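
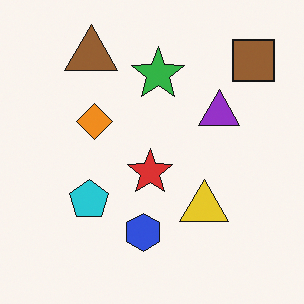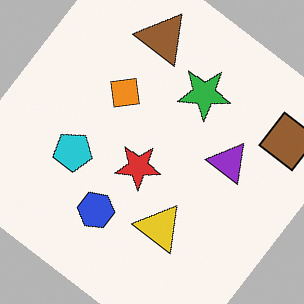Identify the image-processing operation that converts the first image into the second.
Rotated clockwise by a large amount — several tens of degrees.

Every shape is tilted by the same angle and the image corners show triangular fill wedges — a whole-image rotation by a non-right angle.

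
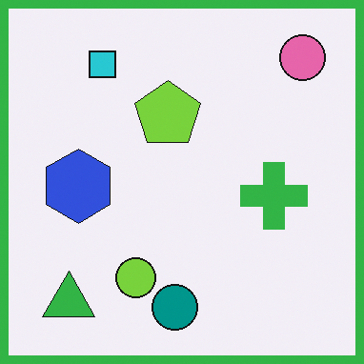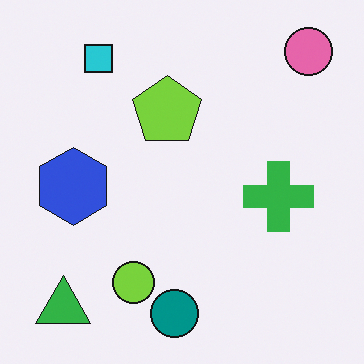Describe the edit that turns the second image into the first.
The first image is the second framed with a green border.

A solid green frame runs around the edge of the first image, with the content slightly shrunk inside it.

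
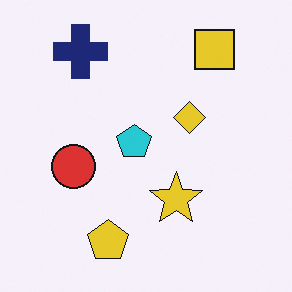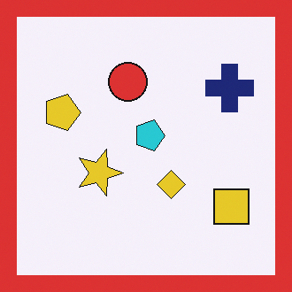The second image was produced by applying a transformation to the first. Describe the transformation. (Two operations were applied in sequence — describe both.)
The second image is the first rotated 90° clockwise, then framed with a red border.

The yellow square sits in the top-right of the first image and the bottom-right of the second — consistent with a whole-image 90° clockwise rotation. A solid red frame runs around the edge of the second image, with the content slightly shrunk inside it.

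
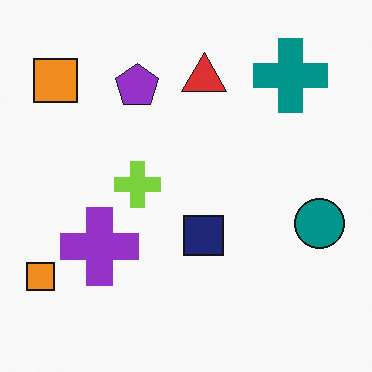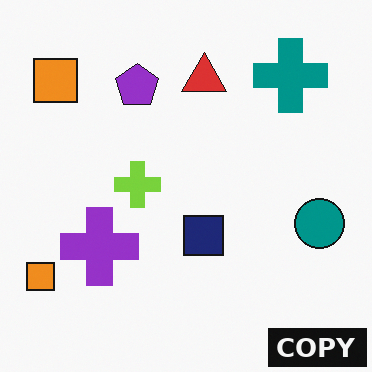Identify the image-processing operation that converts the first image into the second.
Watermarked with the text "COPY" in the lower-right corner.

A dark label reading "COPY" appears in the lower-right corner.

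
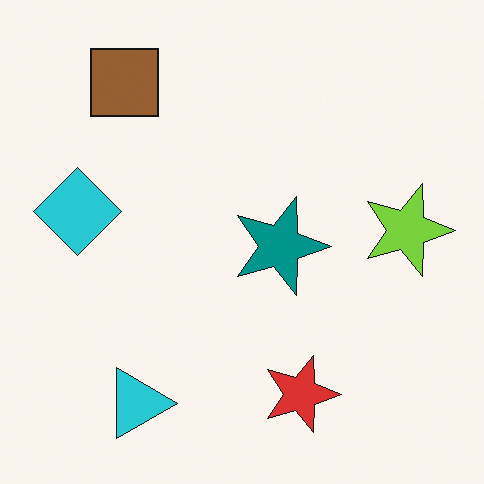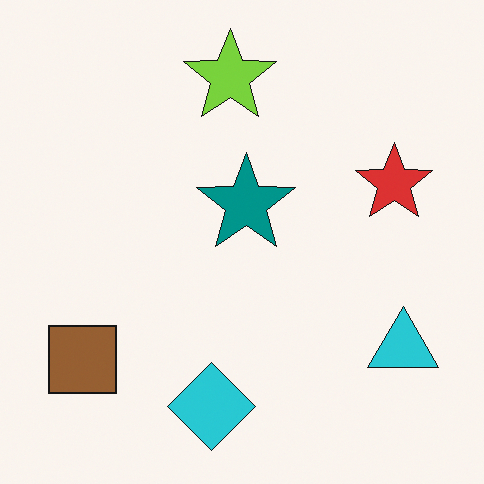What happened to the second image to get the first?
The image was rotated 90° clockwise.

The brown square sits in the bottom-left of the second image and the top-left of the first — consistent with a whole-image 90° clockwise rotation.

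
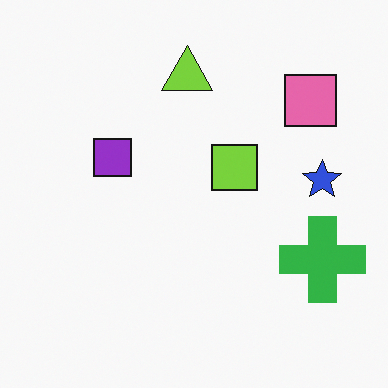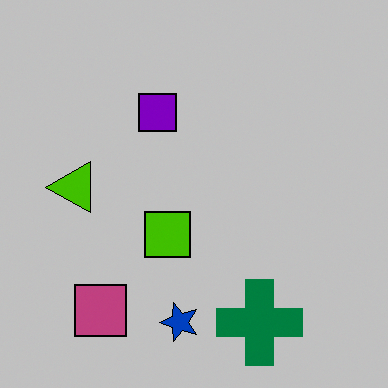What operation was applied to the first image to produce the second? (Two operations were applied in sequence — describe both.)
It was heavily posterized to just a handful of flat colors, then transposed (reflected across the top-left ↔ bottom-right diagonal).

Each flat color has snapped to a coarser quantized level — most visibly, the near-white background has dropped to a flat grey. Shapes have swapped their row and column positions — what was in the top-right is now in the bottom-left — a diagonal reflection.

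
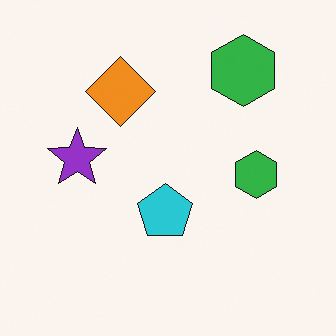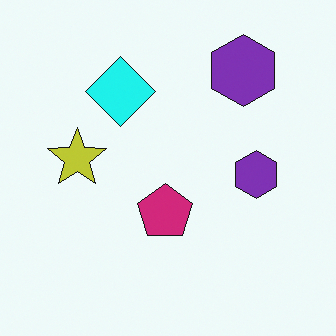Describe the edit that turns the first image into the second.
The second image is the first hue-shifted by a moderate amount.

Every shape's color has rotated by the same amount around the hue wheel — a uniform hue shift.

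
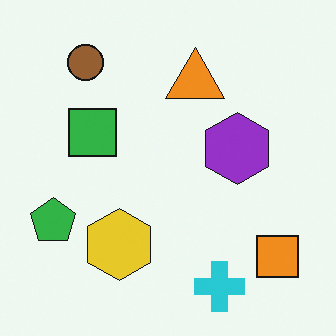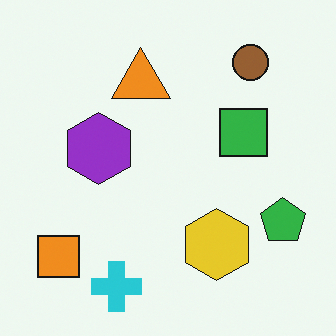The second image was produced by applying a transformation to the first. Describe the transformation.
This is the original image flipped horizontally (left ↔ right).

The green pentagon is in the left of the first image and the right of the second — shapes on opposite sides of the vertical midline have swapped in a mirror flip.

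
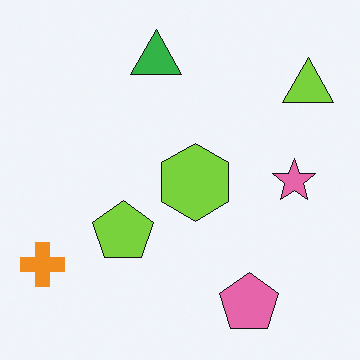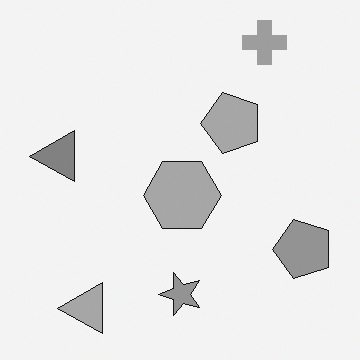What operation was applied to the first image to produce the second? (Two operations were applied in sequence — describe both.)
The image was converted to grayscale, then transposed (reflected across the top-left ↔ bottom-right diagonal).

All color is removed — every shape is now a shade of grey. Shapes have swapped their row and column positions — what was in the top-right is now in the bottom-left — a diagonal reflection.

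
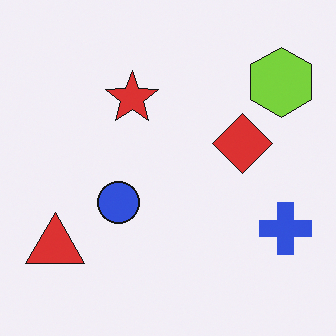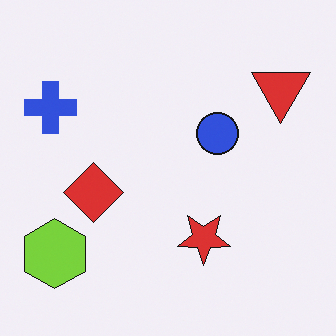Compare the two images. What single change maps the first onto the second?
It was rotated 180°.

The lime hexagon sits in the top-right of the first image and the bottom-left of the second — consistent with a whole-image 180° rotation.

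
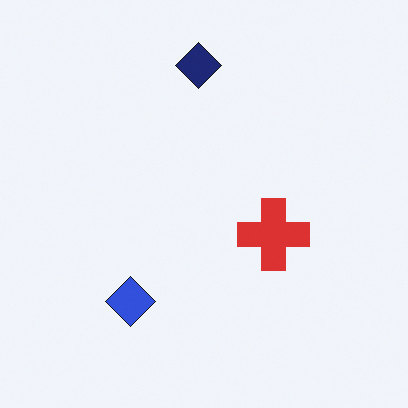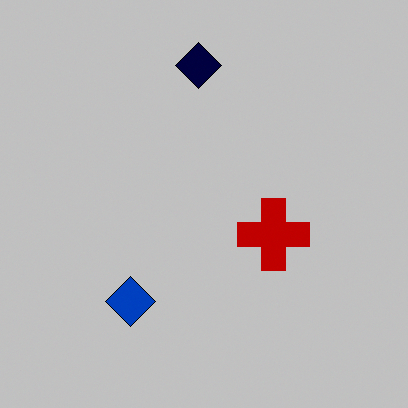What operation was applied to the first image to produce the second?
Heavily posterized to just a handful of flat colors.

Each flat color has snapped to a coarser quantized level — most visibly, the near-white background has dropped to a flat grey.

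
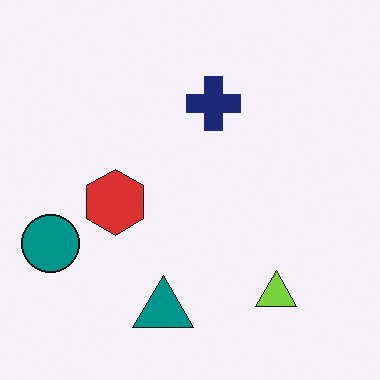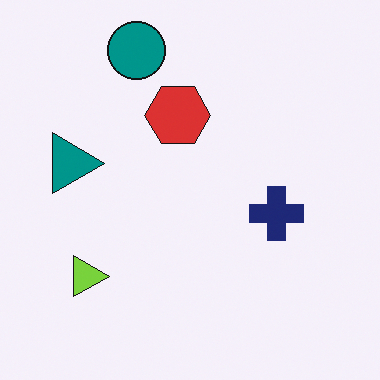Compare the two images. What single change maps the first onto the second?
The second image is the first rotated 90° clockwise.

The teal circle sits in the left of the first image and the top of the second — consistent with a whole-image 90° clockwise rotation.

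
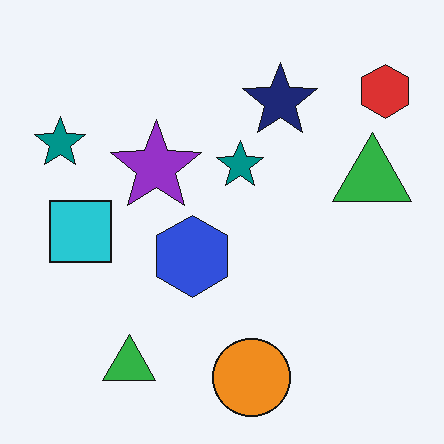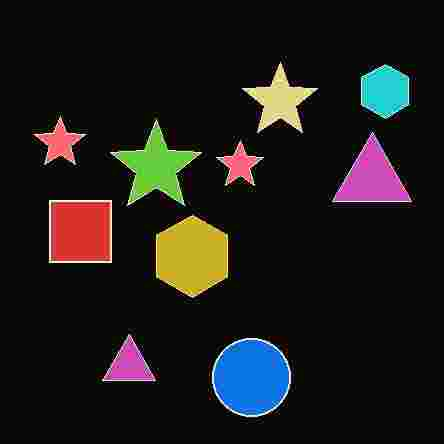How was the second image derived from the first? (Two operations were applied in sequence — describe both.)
The transformation is: color-inverted (negative), then degraded with heavy JPEG compression.

The light background has become dark and every shape's color is its complement — a photographic negative. Blocky 8×8 compression artifacts appear around shape edges and the flat background shows ringing — characteristic JPEG degradation.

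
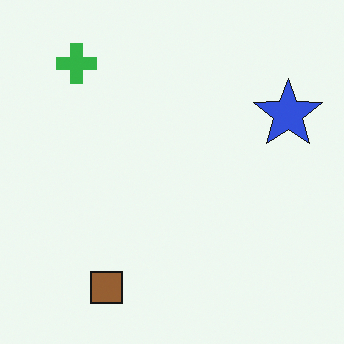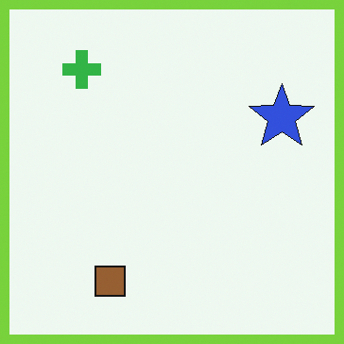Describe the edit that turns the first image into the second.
The second image is the first framed with a lime border.

A solid lime frame runs around the edge of the second image, with the content slightly shrunk inside it.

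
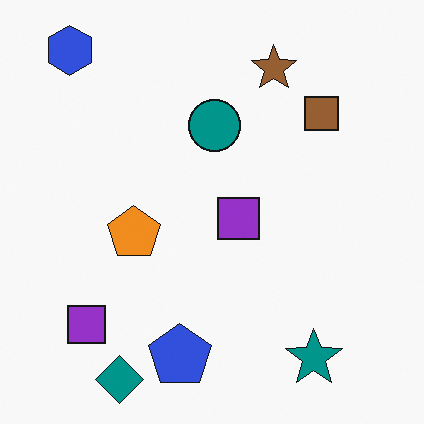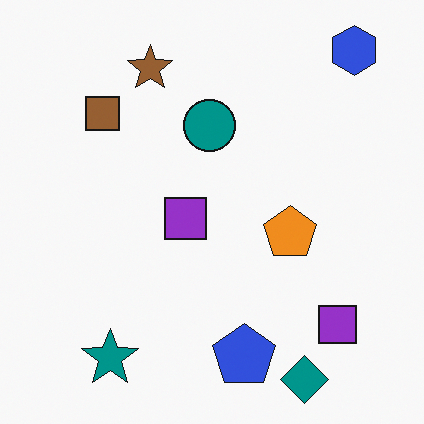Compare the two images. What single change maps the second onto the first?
The image was flipped horizontally (left ↔ right).

The blue hexagon is in the top-right of the second image and the top-left of the first — shapes on opposite sides of the vertical midline have swapped in a mirror flip.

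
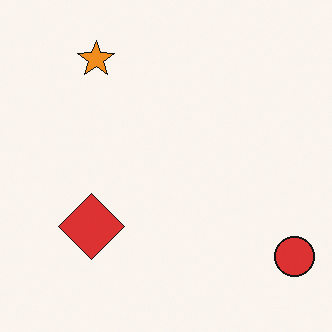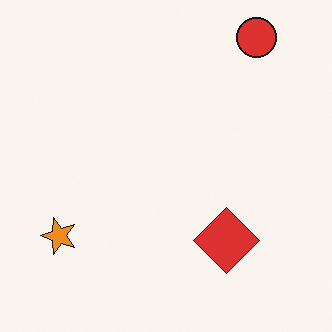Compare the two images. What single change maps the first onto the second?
Rotated 90° counter-clockwise.

The red circle sits in the bottom-right of the first image and the top-right of the second — consistent with a whole-image 90° counter-clockwise rotation.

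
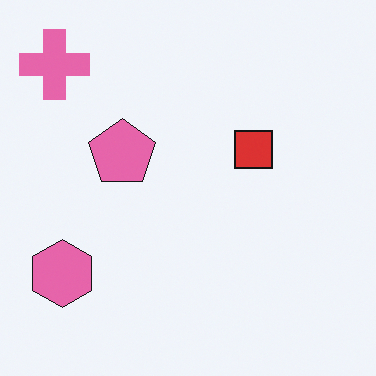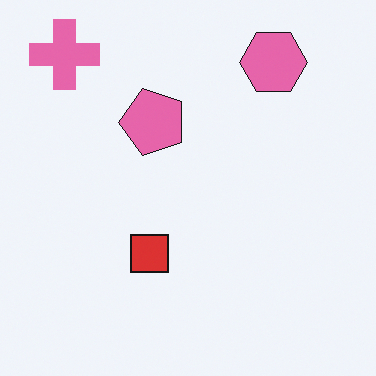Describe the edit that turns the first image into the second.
The second image is the first transposed (reflected across the top-left ↔ bottom-right diagonal).

Shapes have swapped their row and column positions — what was in the top-right is now in the bottom-left — a diagonal reflection.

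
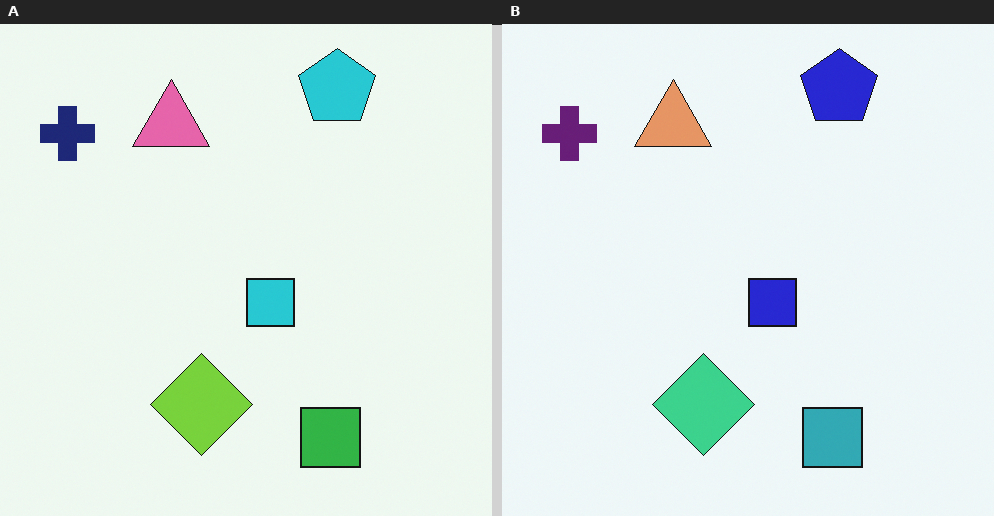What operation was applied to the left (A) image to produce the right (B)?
This is the original image hue-shifted by a small amount.

Every shape's color has rotated by the same amount around the hue wheel — a uniform hue shift.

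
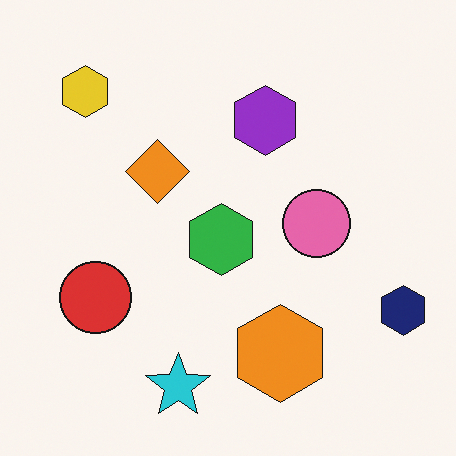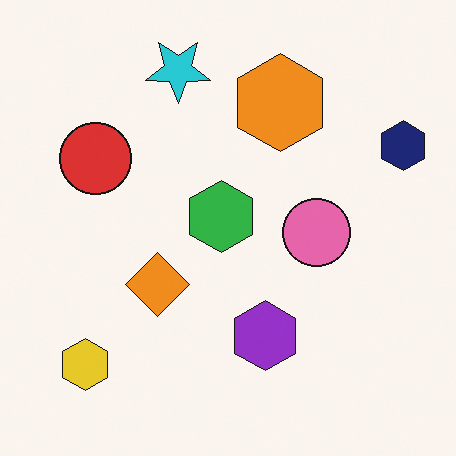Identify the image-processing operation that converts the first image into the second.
The second image is the first flipped vertically (top ↔ bottom).

The cyan star is in the bottom of the first image and the top of the second — shapes on opposite sides of the horizontal midline have swapped in a mirror flip.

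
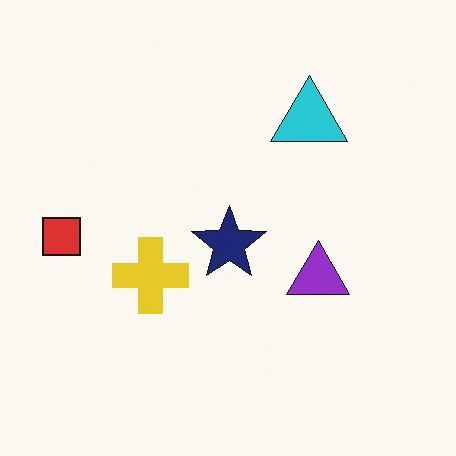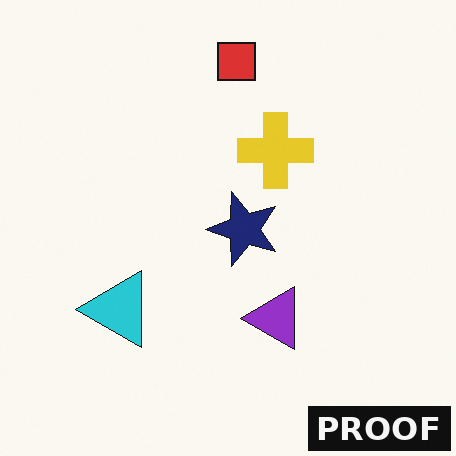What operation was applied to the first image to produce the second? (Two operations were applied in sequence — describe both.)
The image was transposed (reflected across the top-left ↔ bottom-right diagonal), then watermarked with the text "PROOF" in the lower-right corner.

Shapes have swapped their row and column positions — what was in the top-right is now in the bottom-left — a diagonal reflection. A dark label reading "PROOF" appears in the lower-right corner.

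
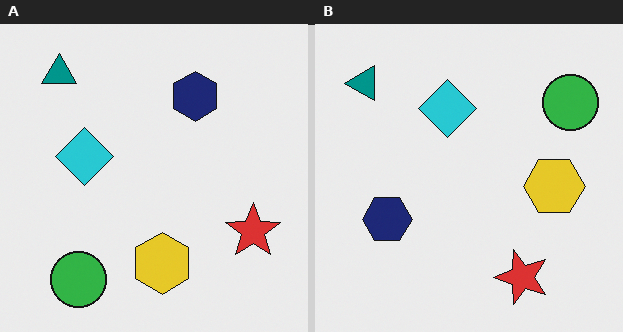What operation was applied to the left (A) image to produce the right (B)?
The image was transposed (reflected across the top-left ↔ bottom-right diagonal).

Shapes have swapped their row and column positions — what was in the top-right is now in the bottom-left — a diagonal reflection.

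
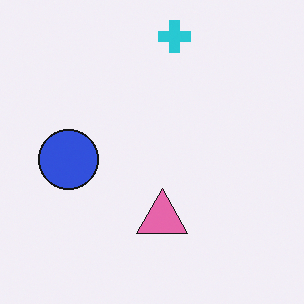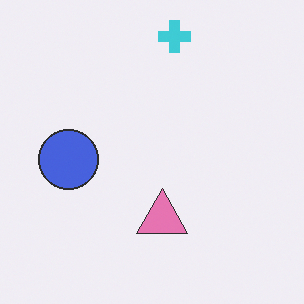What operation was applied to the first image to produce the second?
The image was given slightly reduced contrast.

Tones are pushed toward mid-grey across the whole image — a global contrast change.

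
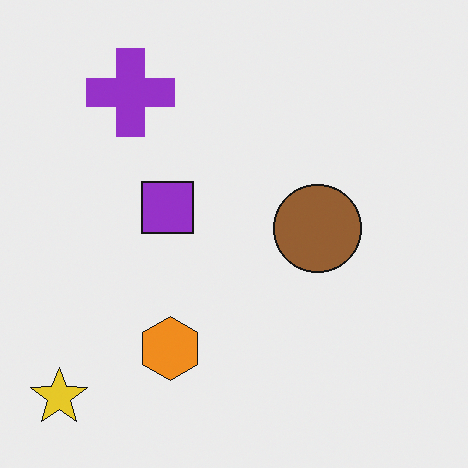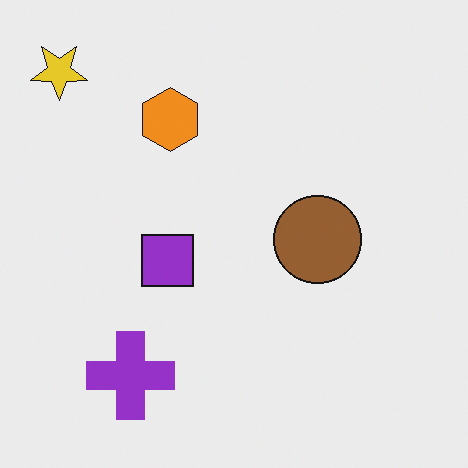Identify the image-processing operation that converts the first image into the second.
This is the original image flipped vertically (top ↔ bottom).

The yellow star is in the bottom-left of the first image and the top-left of the second — shapes on opposite sides of the horizontal midline have swapped in a mirror flip.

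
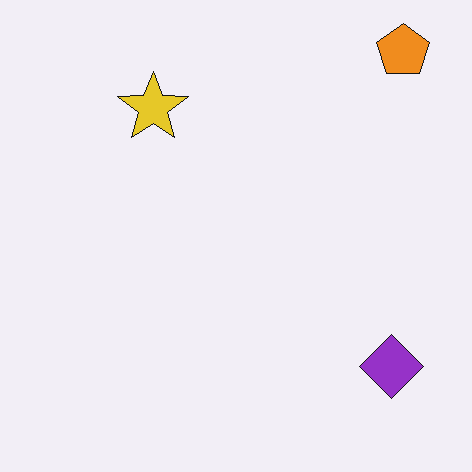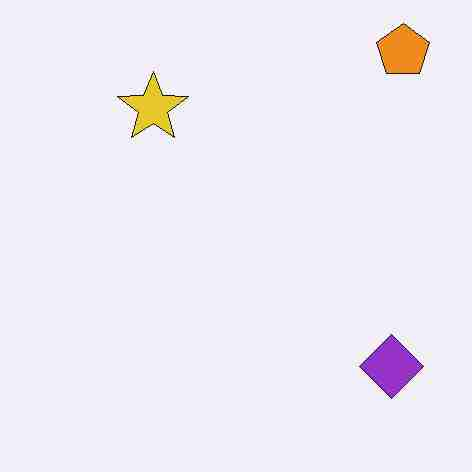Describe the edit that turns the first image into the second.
The transformation is: degraded with heavy JPEG compression.

Blocky 8×8 compression artifacts appear around shape edges and the flat background shows ringing — characteristic JPEG degradation.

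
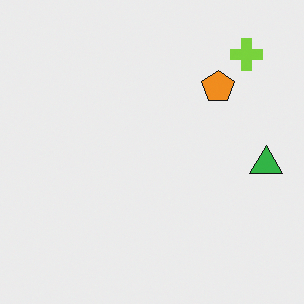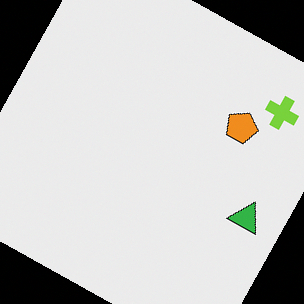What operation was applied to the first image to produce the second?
Rotated clockwise by a clearly visible amount.

Every shape is tilted by the same angle and the image corners show triangular fill wedges — a whole-image rotation by a non-right angle.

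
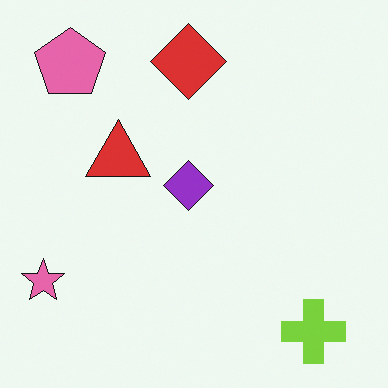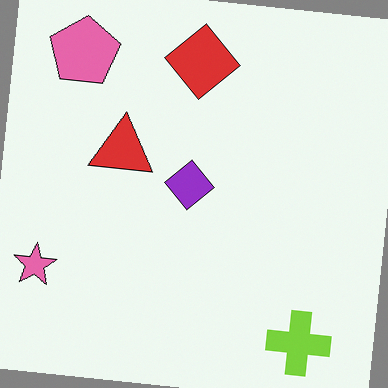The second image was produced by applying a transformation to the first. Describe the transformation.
Rotated clockwise by a few degrees.

Every shape is tilted by the same angle and the image corners show triangular fill wedges — a whole-image rotation by a non-right angle.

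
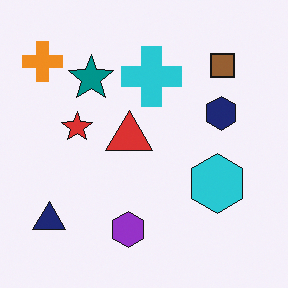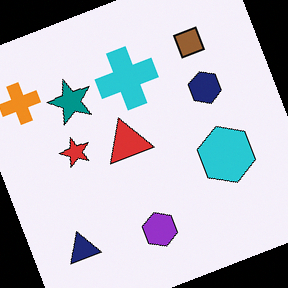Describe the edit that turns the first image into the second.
Rotated counter-clockwise by a clearly visible amount.

Every shape is tilted by the same angle and the image corners show triangular fill wedges — a whole-image rotation by a non-right angle.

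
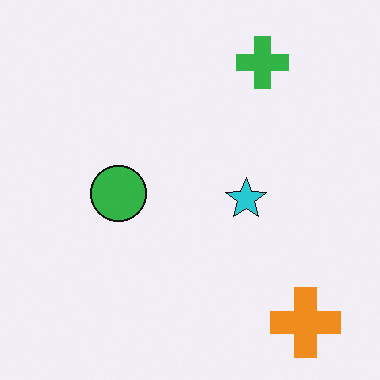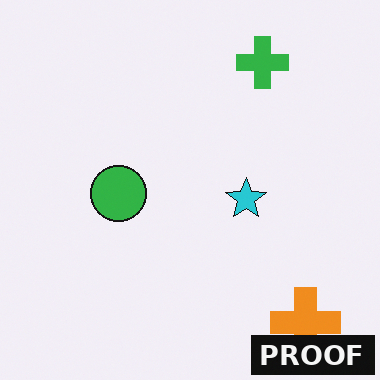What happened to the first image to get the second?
The image was watermarked with the text "PROOF" in the lower-right corner.

A dark label reading "PROOF" appears in the lower-right corner.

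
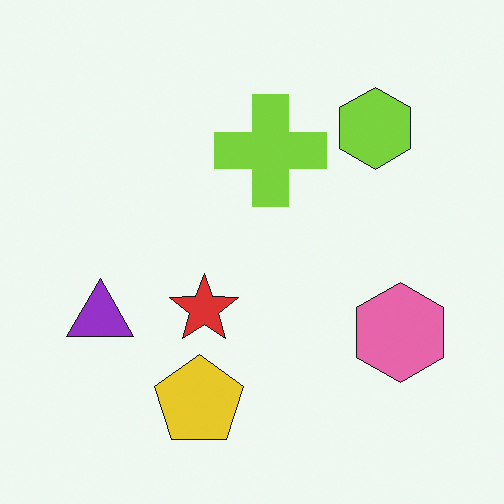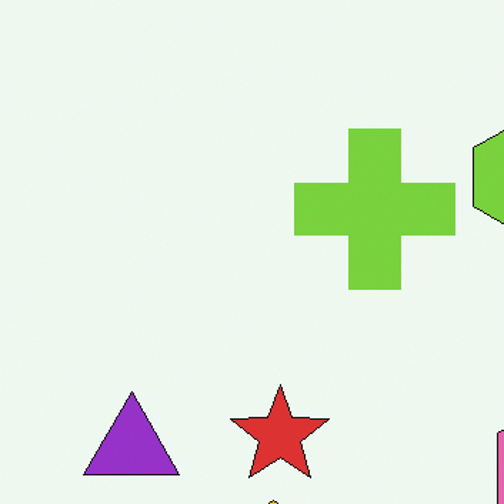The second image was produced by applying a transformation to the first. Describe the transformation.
This is the original image cropped to a modestly smaller region and rescaled.

The visible shapes are larger and the field of view is narrower; shapes near the original edges may be partly or wholly outside the frame — a crop-and-rescale.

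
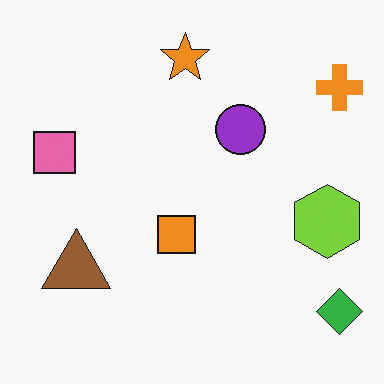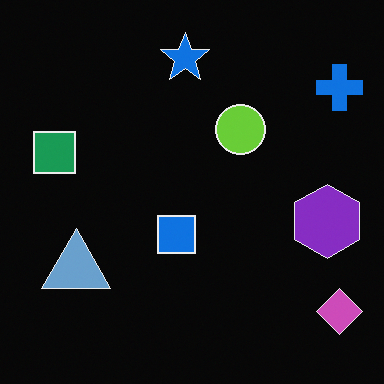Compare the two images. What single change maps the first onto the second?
The transformation is: color-inverted (negative).

The light background has become dark and every shape's color is its complement — a photographic negative.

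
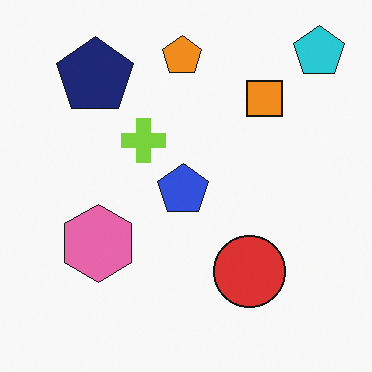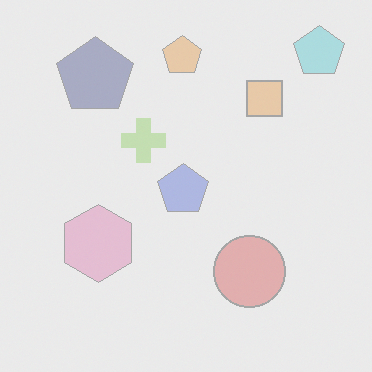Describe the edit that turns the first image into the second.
Given much lower contrast.

Tones are pushed toward mid-grey across the whole image — a global contrast change.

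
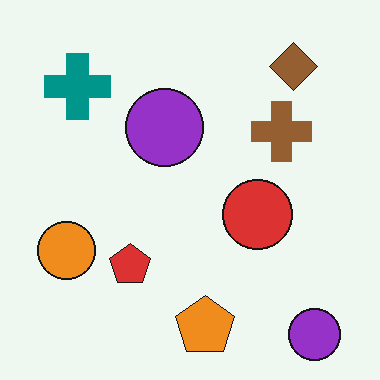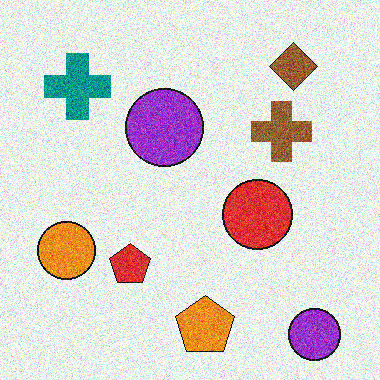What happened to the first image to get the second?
The transformation is: degraded with a thick layer of grain.

Random speckle covers the whole image, including the flat background.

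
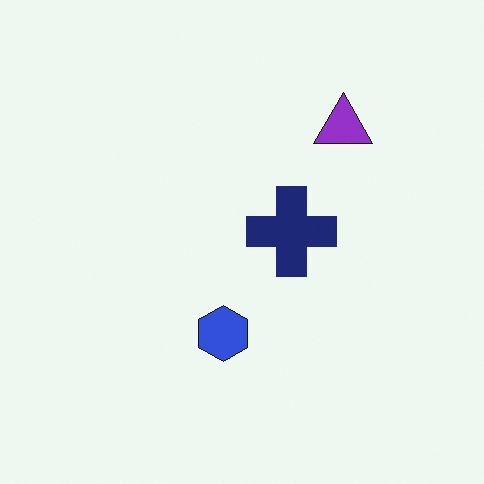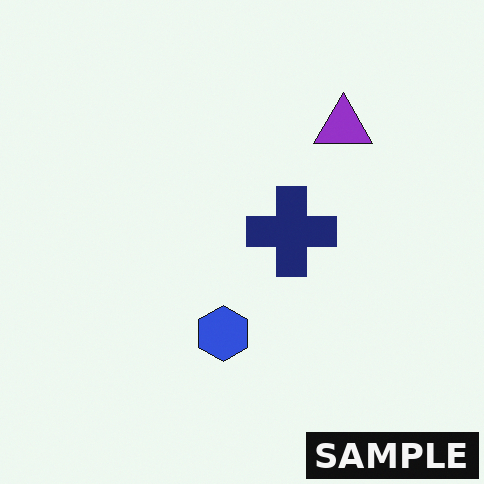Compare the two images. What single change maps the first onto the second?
The second image is the first watermarked with the text "SAMPLE" in the lower-right corner.

A dark label reading "SAMPLE" appears in the lower-right corner.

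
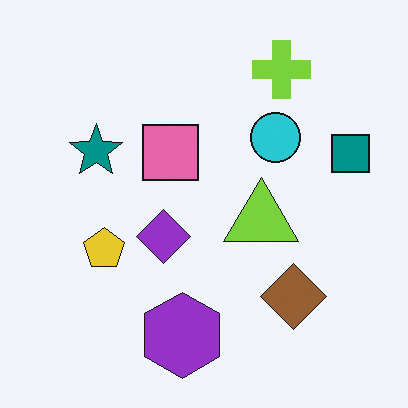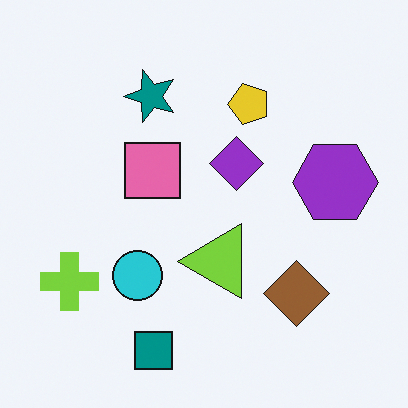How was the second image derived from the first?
It was transposed (reflected across the top-left ↔ bottom-right diagonal).

Shapes have swapped their row and column positions — what was in the top-right is now in the bottom-left — a diagonal reflection.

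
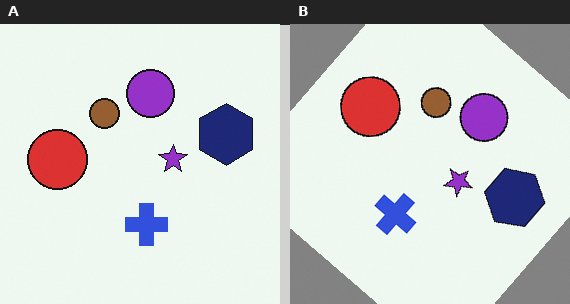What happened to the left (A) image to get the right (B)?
It was rotated clockwise by a large amount — several tens of degrees.

Every shape is tilted by the same angle and the image corners show triangular fill wedges — a whole-image rotation by a non-right angle.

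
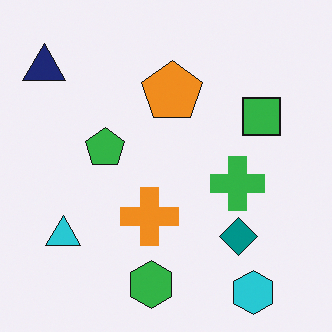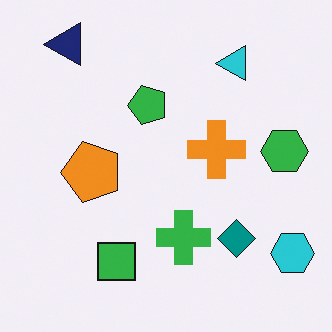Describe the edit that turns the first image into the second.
The second image is the first transposed (reflected across the top-left ↔ bottom-right diagonal).

Shapes have swapped their row and column positions — what was in the top-right is now in the bottom-left — a diagonal reflection.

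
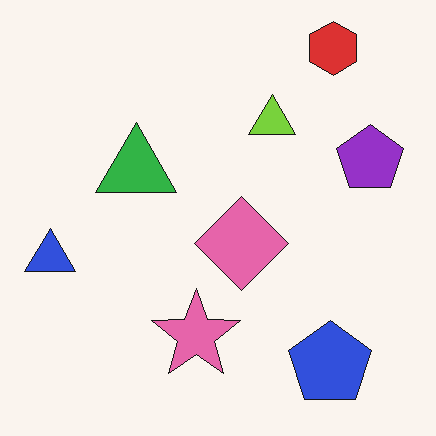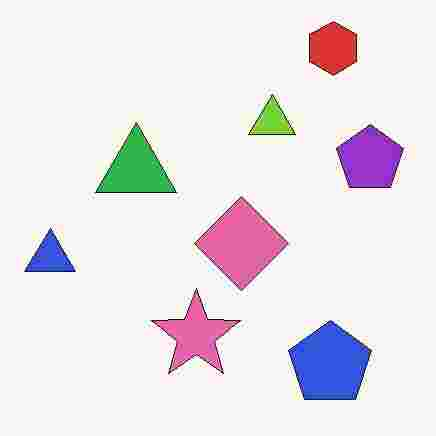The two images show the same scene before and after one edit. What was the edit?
The second image is the first degraded with heavy JPEG compression.

Blocky 8×8 compression artifacts appear around shape edges and the flat background shows ringing — characteristic JPEG degradation.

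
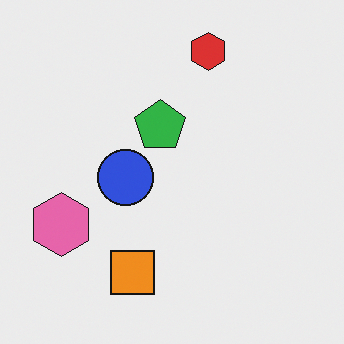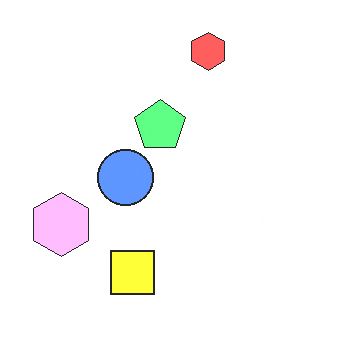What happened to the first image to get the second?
The transformation is: brightened a lot.

Every pixel — background and shapes alike — is uniformly brightened.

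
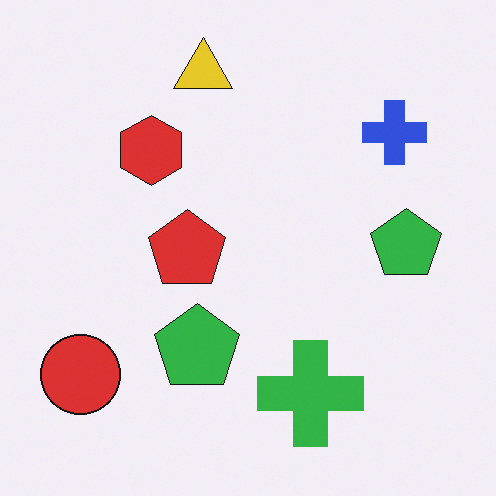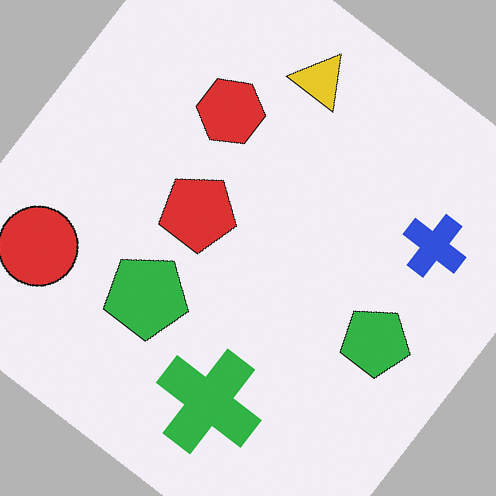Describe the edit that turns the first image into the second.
Rotated clockwise by a large amount — several tens of degrees.

Every shape is tilted by the same angle and the image corners show triangular fill wedges — a whole-image rotation by a non-right angle.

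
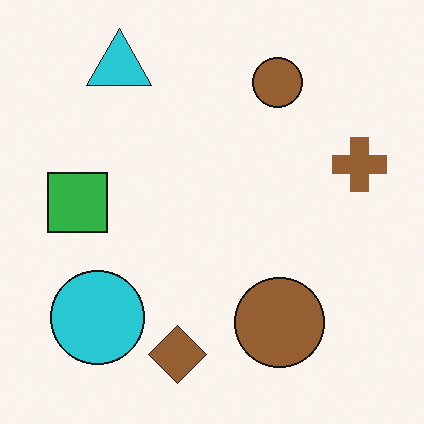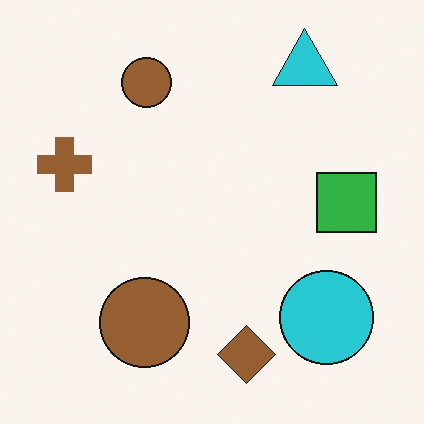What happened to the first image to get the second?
The second image is the first flipped horizontally (left ↔ right).

The brown cross is in the right of the first image and the left of the second — shapes on opposite sides of the vertical midline have swapped in a mirror flip.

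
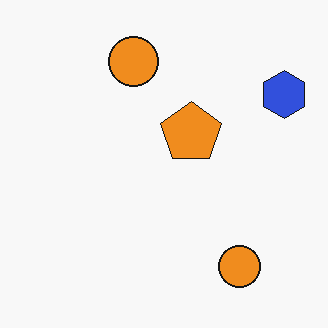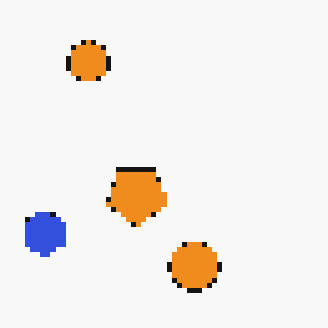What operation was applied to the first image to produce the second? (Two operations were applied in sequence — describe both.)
The second image is the first mildly pixelated, then rotated 180°.

Shapes are reduced to large square blocks; fine edges and outlines are lost — a downscale-then-upscale (mosaic) effect. The blue hexagon sits in the top-right of the first image and the bottom-left of the second — consistent with a whole-image 180° rotation.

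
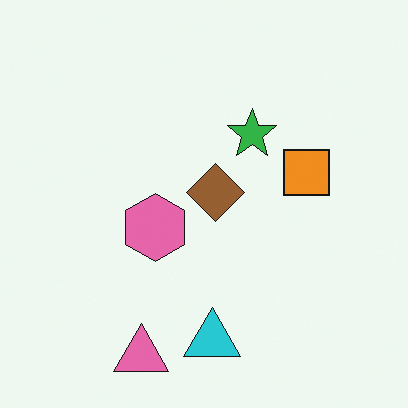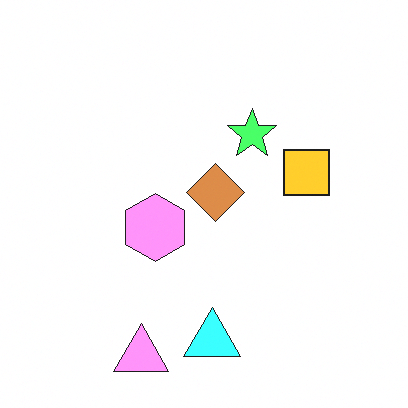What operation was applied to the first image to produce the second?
The transformation is: substantially brightened.

Every pixel — background and shapes alike — is uniformly brightened.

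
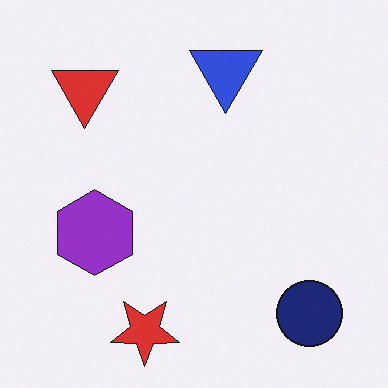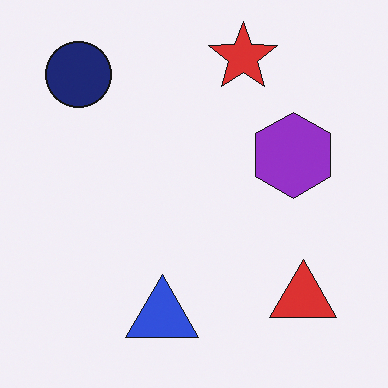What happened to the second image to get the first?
The image was rotated 180°.

The navy circle sits in the top-left of the second image and the bottom-right of the first — consistent with a whole-image 180° rotation.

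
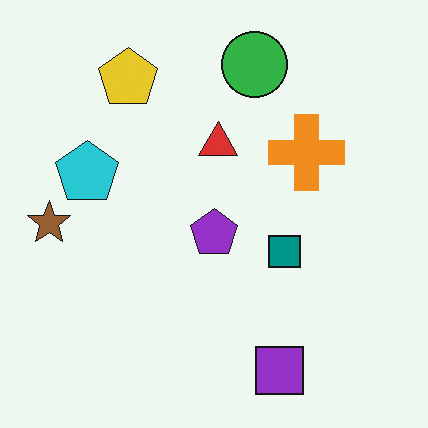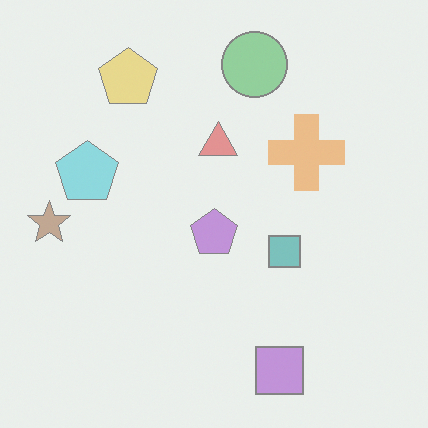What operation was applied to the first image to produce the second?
The second image is the first washed out (contrast reduced).

Tones are pushed toward mid-grey across the whole image — a global contrast change.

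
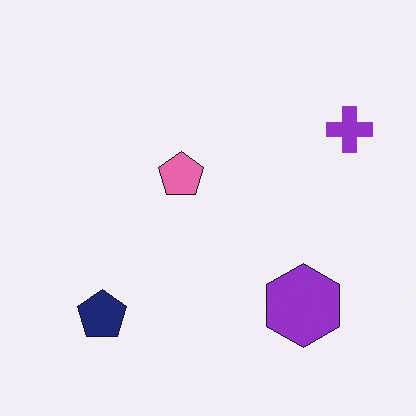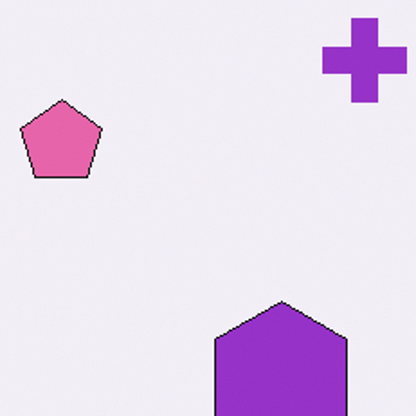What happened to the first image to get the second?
This is the original image cropped tightly and scaled back up.

The visible shapes are larger and the field of view is narrower; shapes near the original edges may be partly or wholly outside the frame — a crop-and-rescale.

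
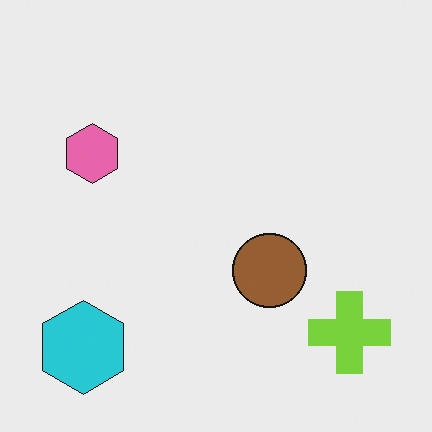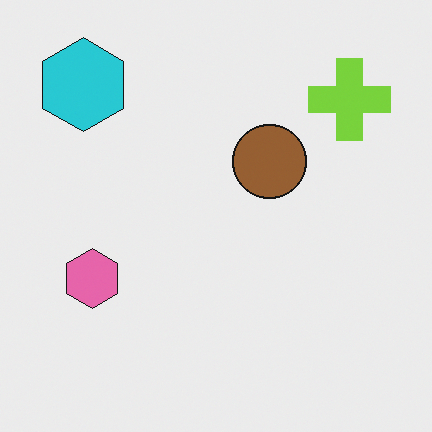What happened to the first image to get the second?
The second image is the first flipped vertically (top ↔ bottom).

The cyan hexagon is in the bottom-left of the first image and the top-left of the second — shapes on opposite sides of the horizontal midline have swapped in a mirror flip.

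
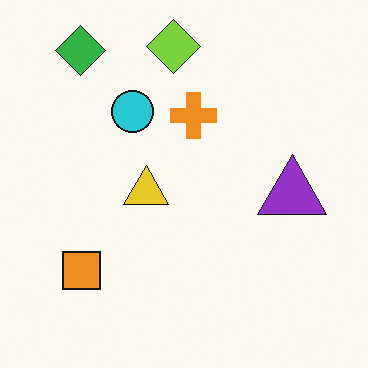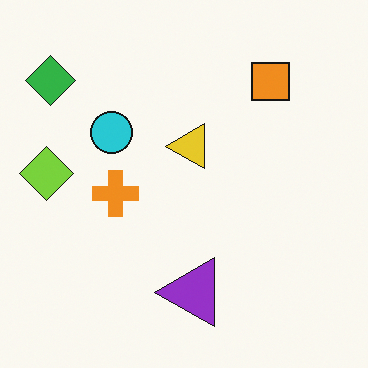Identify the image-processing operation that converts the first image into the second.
It was transposed (reflected across the top-left ↔ bottom-right diagonal).

Shapes have swapped their row and column positions — what was in the top-right is now in the bottom-left — a diagonal reflection.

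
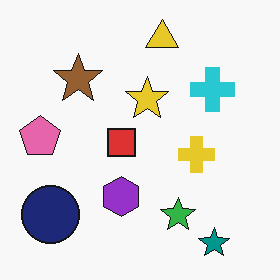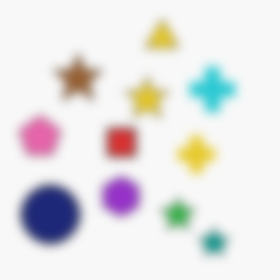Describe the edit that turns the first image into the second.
The transformation is: heavily blurred.

Shape edges and outlines are uniformly softened across the whole image.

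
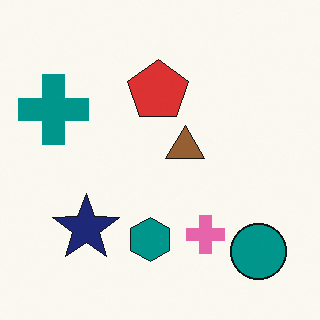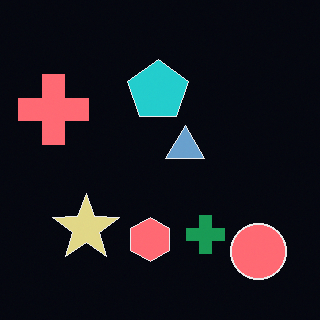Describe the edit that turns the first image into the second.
This is the original image color-inverted (negative).

The light background has become dark and every shape's color is its complement — a photographic negative.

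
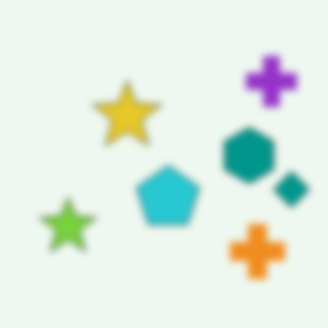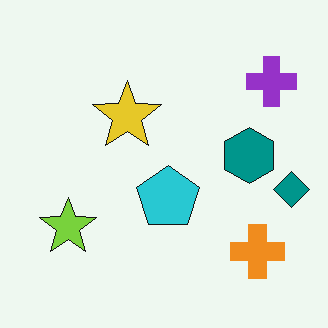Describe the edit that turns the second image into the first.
Moderately blurred.

Shape edges and outlines are uniformly softened across the whole image.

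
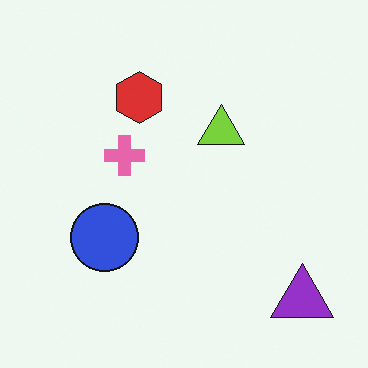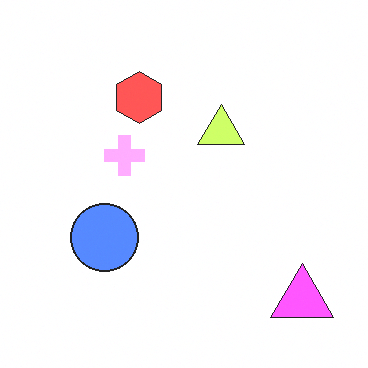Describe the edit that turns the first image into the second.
Noticeably brightened.

Every pixel — background and shapes alike — is uniformly brightened.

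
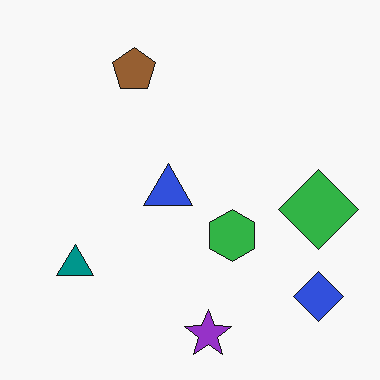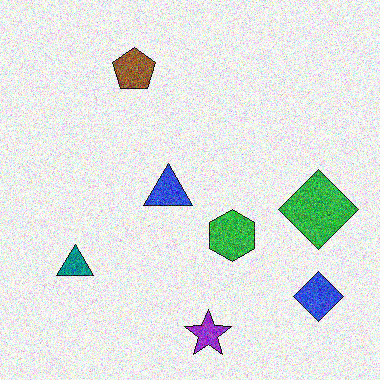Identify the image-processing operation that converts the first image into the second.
The image was degraded with a thick layer of grain.

Random speckle covers the whole image, including the flat background.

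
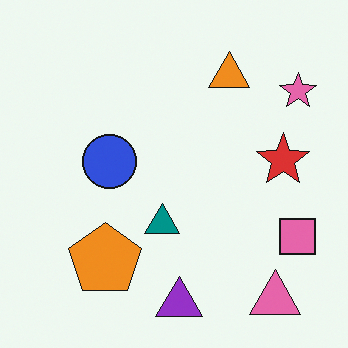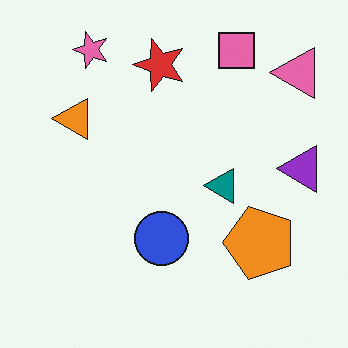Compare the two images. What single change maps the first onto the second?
The second image is the first rotated 90° counter-clockwise.

The pink triangle sits in the bottom-right of the first image and the top-right of the second — consistent with a whole-image 90° counter-clockwise rotation.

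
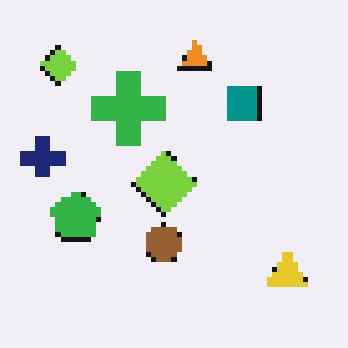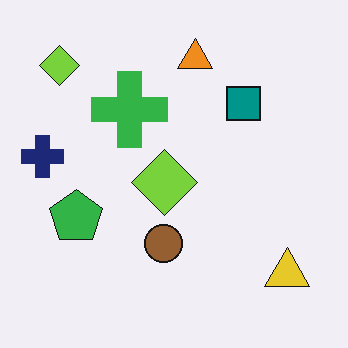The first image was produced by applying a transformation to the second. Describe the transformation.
Lightly pixelated (a mild mosaic effect).

Shapes are reduced to large square blocks; fine edges and outlines are lost — a downscale-then-upscale (mosaic) effect.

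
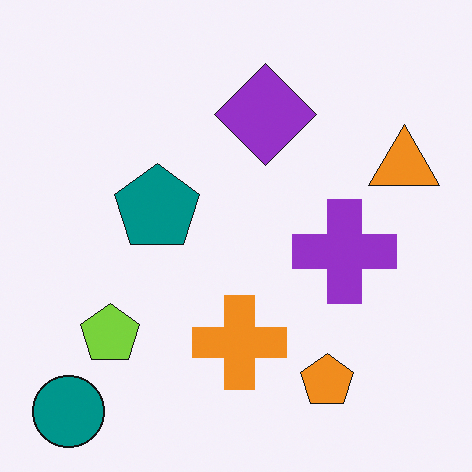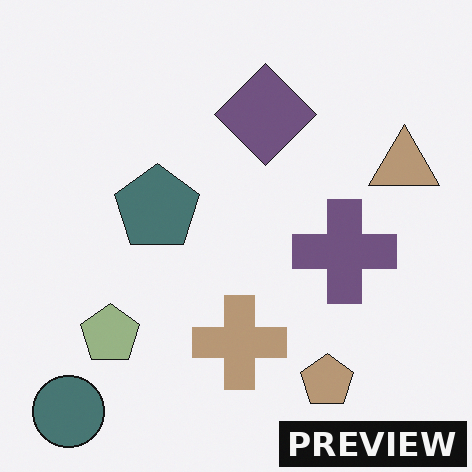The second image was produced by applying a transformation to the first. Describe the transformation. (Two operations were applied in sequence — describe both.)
The transformation is: heavily desaturated, then watermarked with the text "PREVIEW" in the lower-right corner.

All colors are more muted and greyish — a global saturation change. A dark label reading "PREVIEW" appears in the lower-right corner.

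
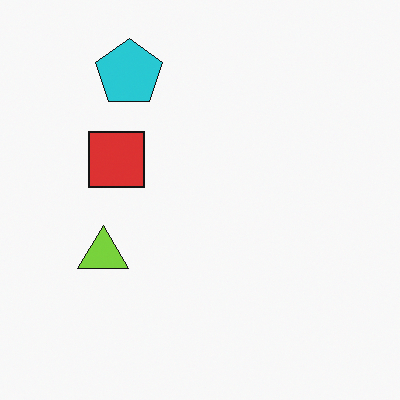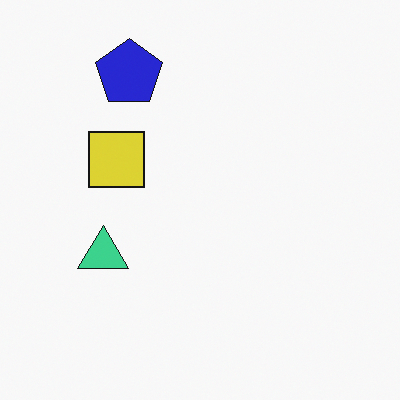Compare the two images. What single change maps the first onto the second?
It was hue-shifted slightly.

Every shape's color has rotated by the same amount around the hue wheel — a uniform hue shift.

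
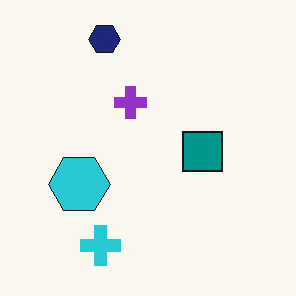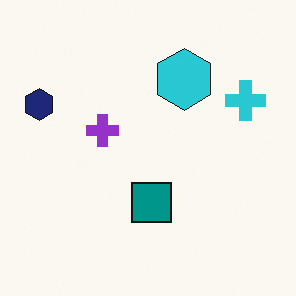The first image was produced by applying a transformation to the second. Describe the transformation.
It was transposed (reflected across the top-left ↔ bottom-right diagonal).

Shapes have swapped their row and column positions — what was in the top-right is now in the bottom-left — a diagonal reflection.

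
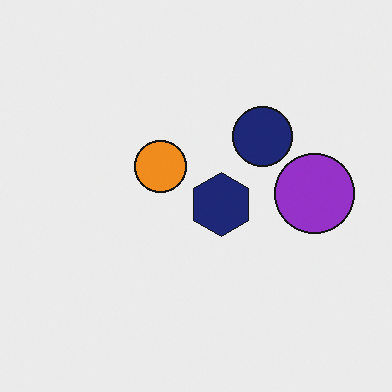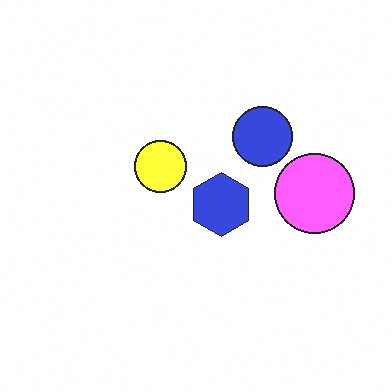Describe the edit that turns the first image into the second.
The second image is the first substantially brightened.

Every pixel — background and shapes alike — is uniformly brightened.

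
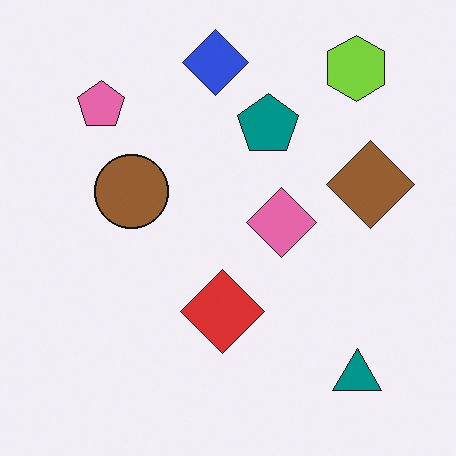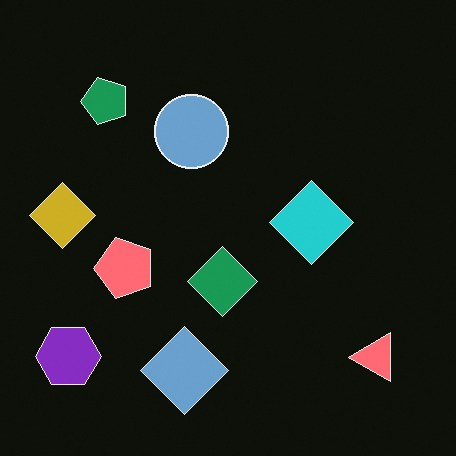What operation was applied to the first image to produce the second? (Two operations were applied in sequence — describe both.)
It was transposed (reflected across the top-left ↔ bottom-right diagonal), then color-inverted (negative).

Shapes have swapped their row and column positions — what was in the top-right is now in the bottom-left — a diagonal reflection. The light background has become dark and every shape's color is its complement — a photographic negative.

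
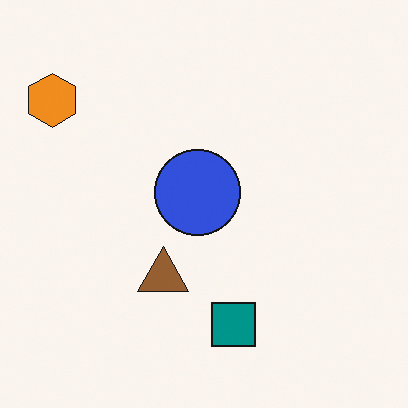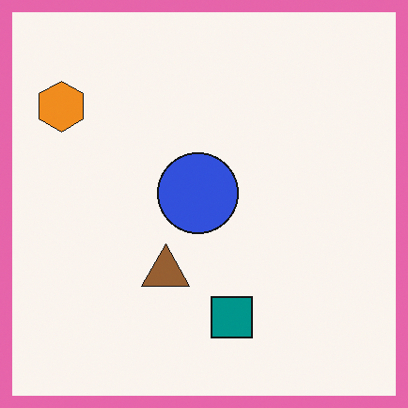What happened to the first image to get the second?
Framed with a pink border.

A solid pink frame runs around the edge of the second image, with the content slightly shrunk inside it.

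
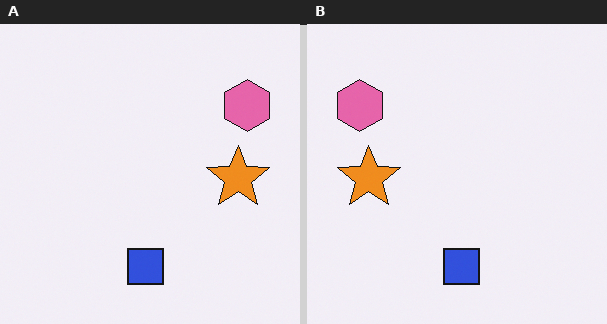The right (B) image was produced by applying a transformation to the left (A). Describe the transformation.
This is the original image flipped horizontally (left ↔ right).

The pink hexagon is in the top-right of the left (A) image and the top-left of the right (B) — shapes on opposite sides of the vertical midline have swapped in a mirror flip.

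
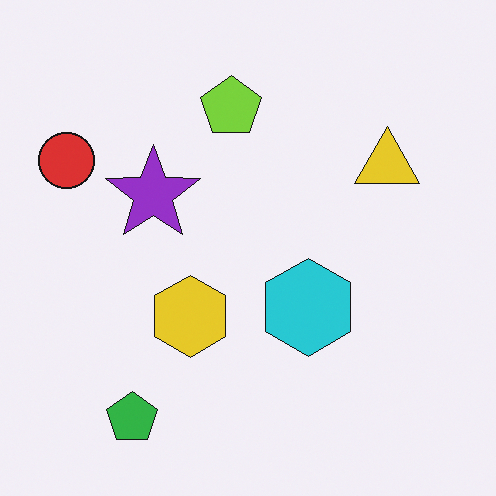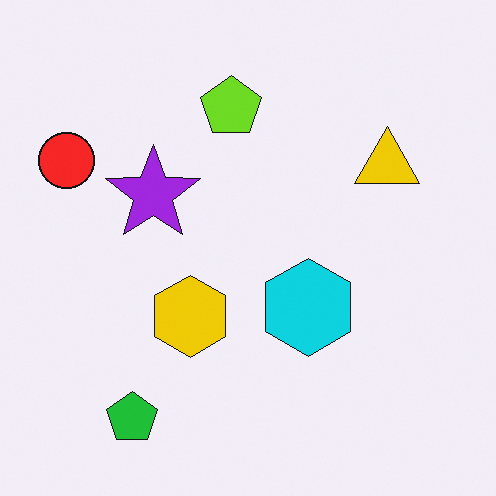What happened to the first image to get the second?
The image was slightly oversaturated.

All colors are more vivid — a global saturation change.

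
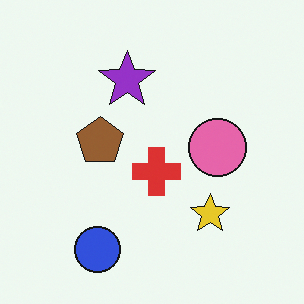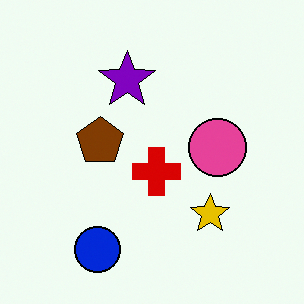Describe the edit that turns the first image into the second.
This is the original image given slightly increased contrast.

Tones are pushed away from mid-grey across the whole image — a global contrast change.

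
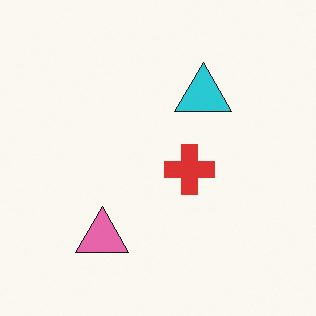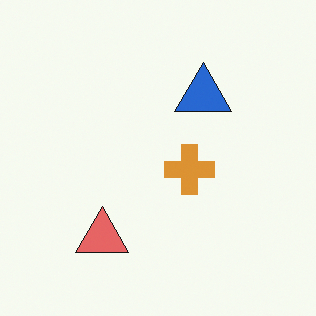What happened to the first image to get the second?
Hue-shifted slightly.

Every shape's color has rotated by the same amount around the hue wheel — a uniform hue shift.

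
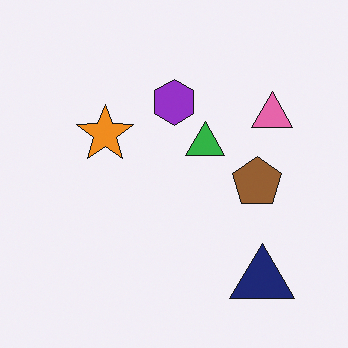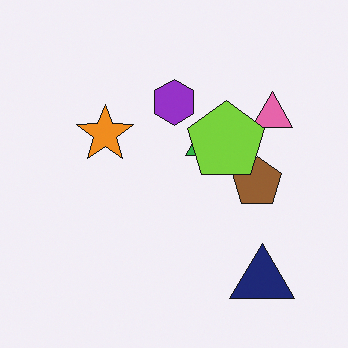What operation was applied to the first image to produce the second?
It was overlaid with an additional lime pentagon.

A lime pentagon appears in the second image that is absent from the first.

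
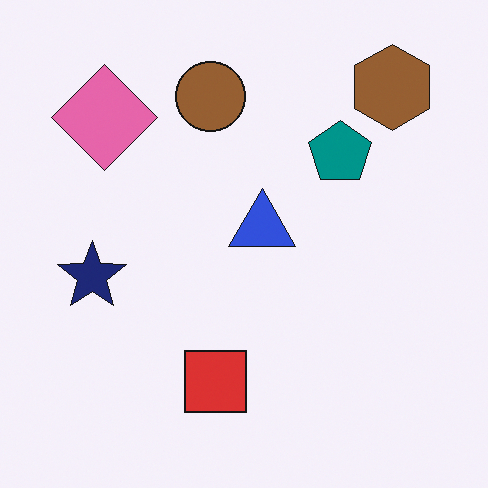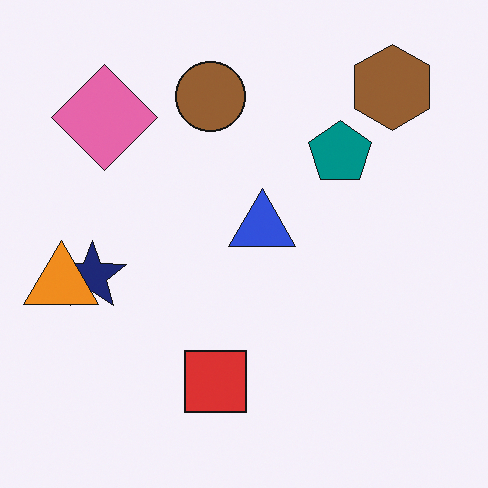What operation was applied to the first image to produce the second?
This is the original image overlaid with an additional orange triangle.

An orange triangle appears in the second image that is absent from the first.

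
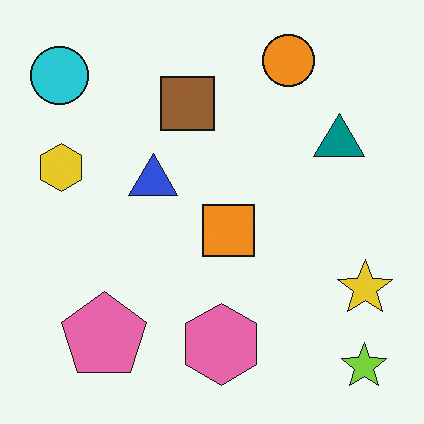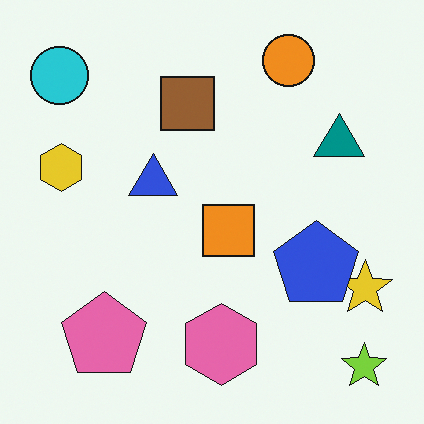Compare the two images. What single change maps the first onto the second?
The image was overlaid with an additional blue pentagon.

A blue pentagon appears in the second image that is absent from the first.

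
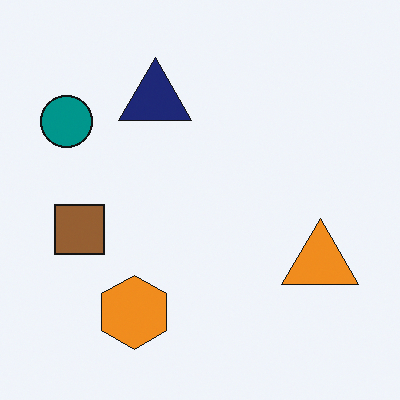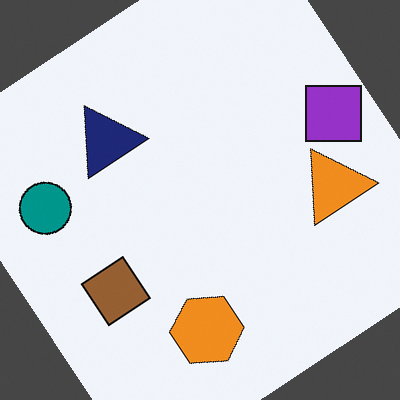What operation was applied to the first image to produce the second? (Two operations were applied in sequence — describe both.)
The transformation is: rotated counter-clockwise by a large amount — several tens of degrees, then overlaid with an additional purple square.

Every shape is tilted by the same angle and the image corners show triangular fill wedges — a whole-image rotation by a non-right angle. A purple square appears in the second image that is absent from the first.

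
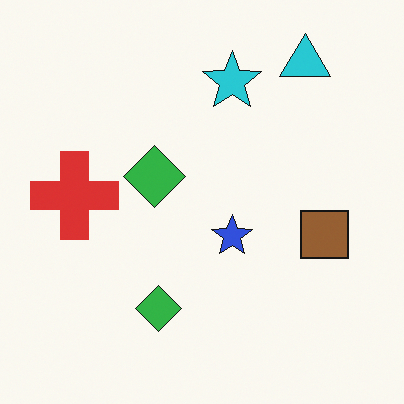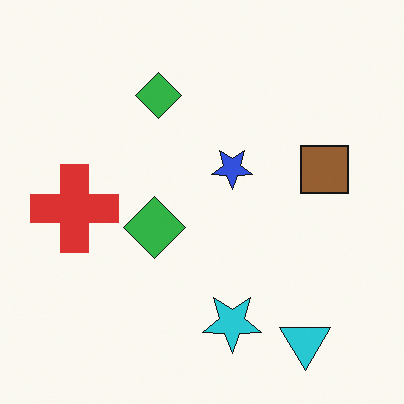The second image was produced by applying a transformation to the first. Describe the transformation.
It was flipped vertically (top ↔ bottom).

The cyan triangle is in the top-right of the first image and the bottom-right of the second — shapes on opposite sides of the horizontal midline have swapped in a mirror flip.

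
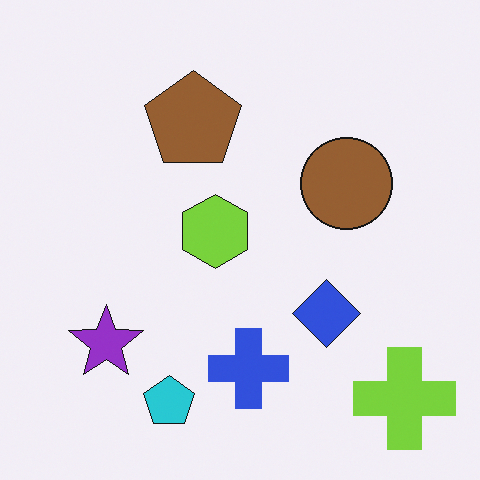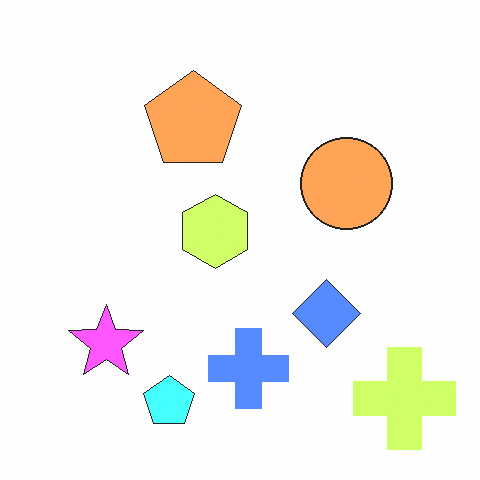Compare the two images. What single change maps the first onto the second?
Substantially brightened.

Every pixel — background and shapes alike — is uniformly brightened.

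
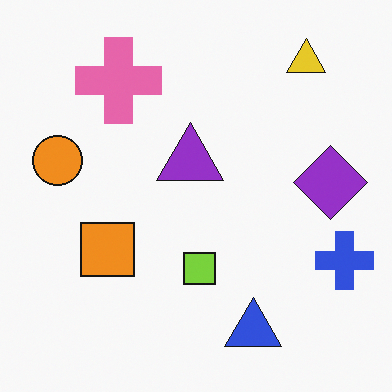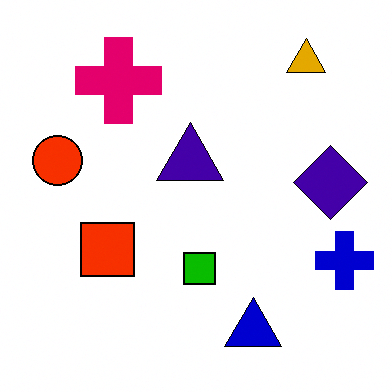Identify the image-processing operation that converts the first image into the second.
This is the original image boosted in contrast.

Tones are pushed away from mid-grey across the whole image — a global contrast change.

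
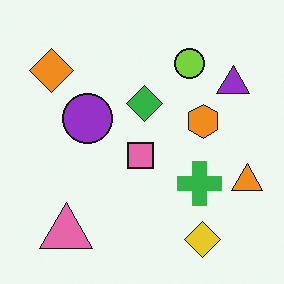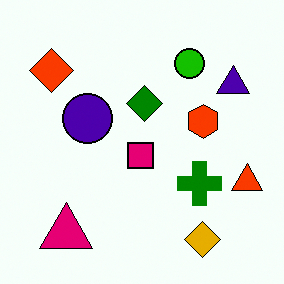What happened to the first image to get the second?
Given much higher contrast.

Tones are pushed away from mid-grey across the whole image — a global contrast change.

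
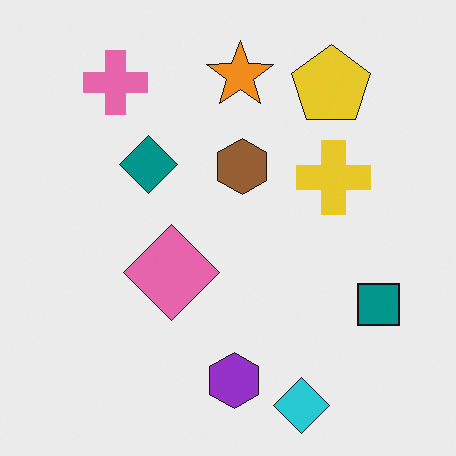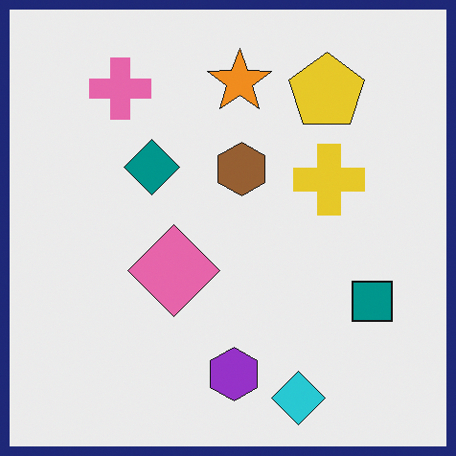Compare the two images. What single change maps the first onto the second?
The second image is the first framed with a navy border.

A solid navy frame runs around the edge of the second image, with the content slightly shrunk inside it.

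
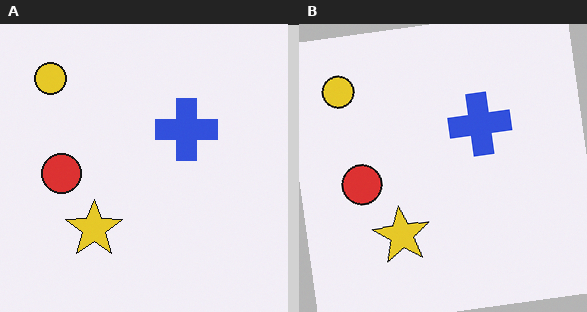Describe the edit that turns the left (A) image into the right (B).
It was rotated counter-clockwise by a few degrees.

Every shape is tilted by the same angle and the image corners show triangular fill wedges — a whole-image rotation by a non-right angle.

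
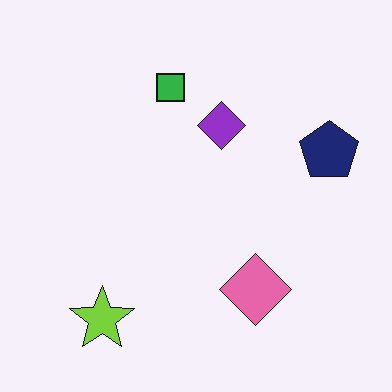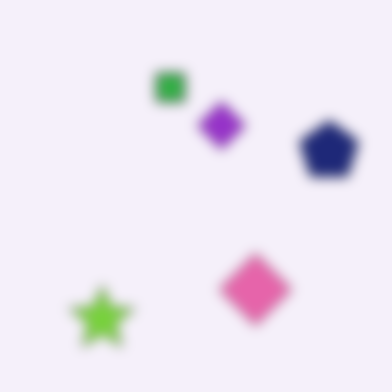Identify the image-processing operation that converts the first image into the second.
This is the original image heavily blurred.

Shape edges and outlines are uniformly softened across the whole image.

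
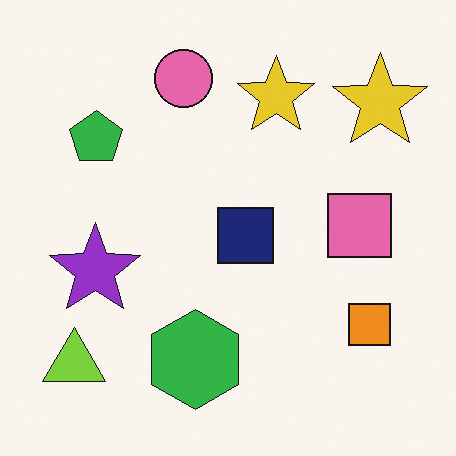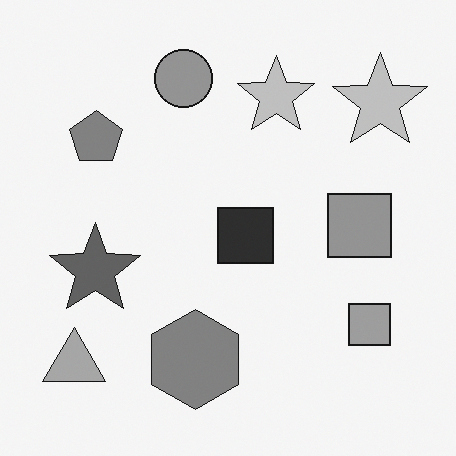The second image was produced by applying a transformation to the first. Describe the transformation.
The second image is the first converted to grayscale.

All color is removed — every shape is now a shade of grey.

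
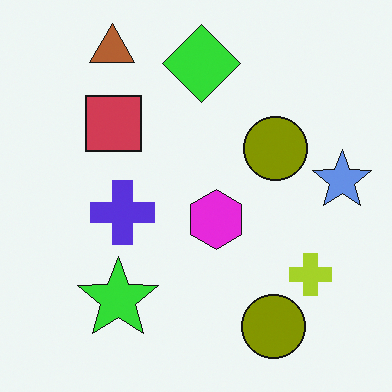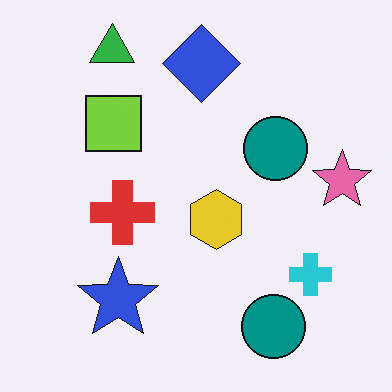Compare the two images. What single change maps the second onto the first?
The first image is the second hue-shifted through roughly half the color wheel.

Every shape's color has rotated by the same amount around the hue wheel — a uniform hue shift.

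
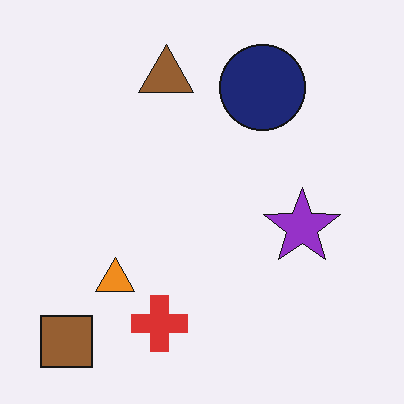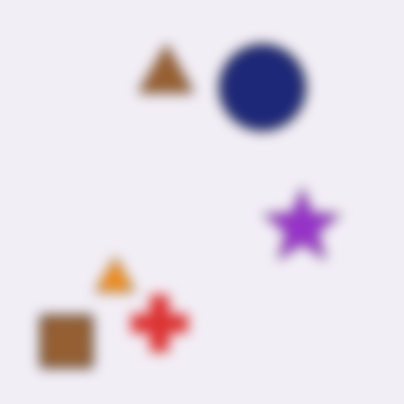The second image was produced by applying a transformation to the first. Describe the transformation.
The image was strongly gaussian-blurred.

Shape edges and outlines are uniformly softened across the whole image.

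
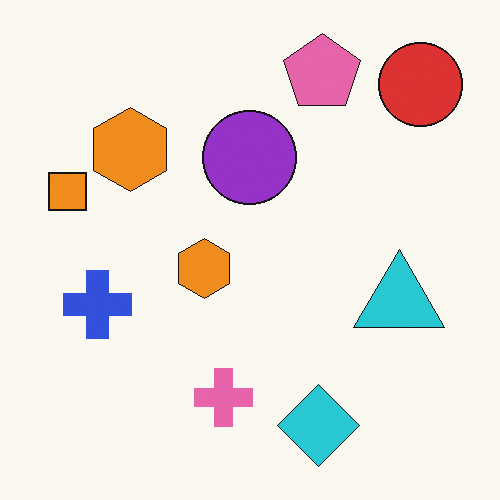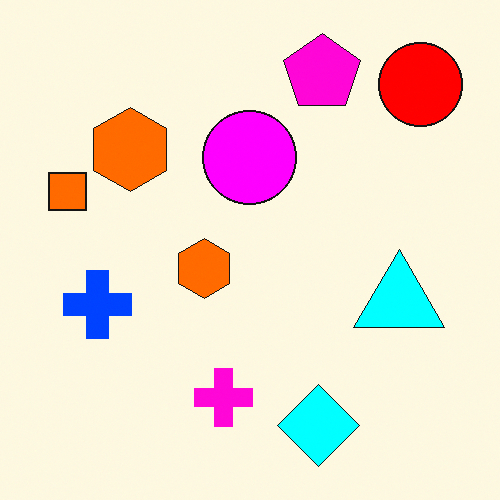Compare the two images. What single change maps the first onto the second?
It was made much more vivid (saturation change).

All colors are more vivid — a global saturation change.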